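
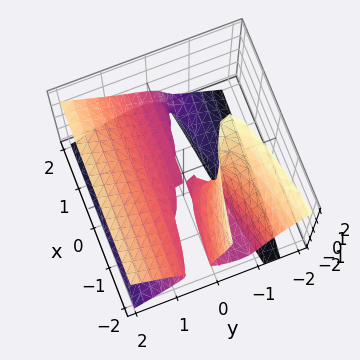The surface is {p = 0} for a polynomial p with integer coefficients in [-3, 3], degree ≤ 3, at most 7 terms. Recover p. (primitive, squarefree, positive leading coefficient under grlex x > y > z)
1. There are 2 components.
2. deg p = 3.
3. Against the integer gridlines: it meets the y-axis at y = 0 (among the integer gridlines); every point of the x-axis in the box is on the surface; it meets the z-axis at z = 0 (among the integer gridlines).
4. Solving for integer coefficients yields p as stated.

3*y^3 - 3*y*z^2 + x*y - x*z - 2*z^2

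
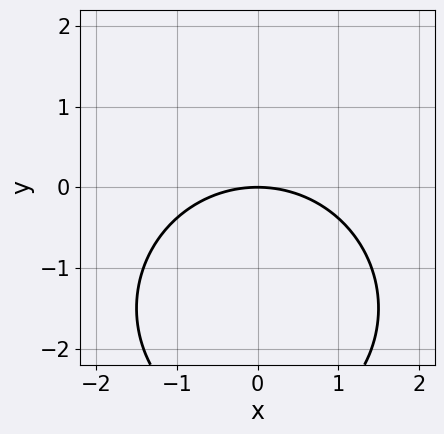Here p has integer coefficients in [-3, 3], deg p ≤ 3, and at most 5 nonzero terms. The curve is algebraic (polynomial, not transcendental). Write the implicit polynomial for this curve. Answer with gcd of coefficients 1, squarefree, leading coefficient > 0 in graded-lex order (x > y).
x^2 + y^2 + 3*y

deg p = 2.
Symmetries: it's symmetric under x → −x, forcing even powers of x.
From the axis intercepts and sections: one y-axis crossing is at y = 0; it crosses the x-axis at the gridline x = 0.
Fitting integer coefficients to these (and the overall shape) gives p.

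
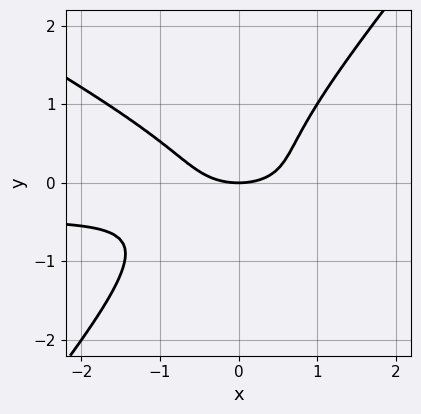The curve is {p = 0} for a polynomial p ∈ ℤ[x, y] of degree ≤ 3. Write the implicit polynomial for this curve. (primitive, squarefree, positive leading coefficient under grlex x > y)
2*x^2*y + 2*x*y^2 - 3*y^3 + x^2 - 2*y

(a) deg p = 3. No degree-2 curve has this shape.
(b) From the visible intercepts: it meets the y-axis at y = 0 (among the integer gridlines); it crosses the x-axis at the gridline x = 0.
(c) Putting this together gives p.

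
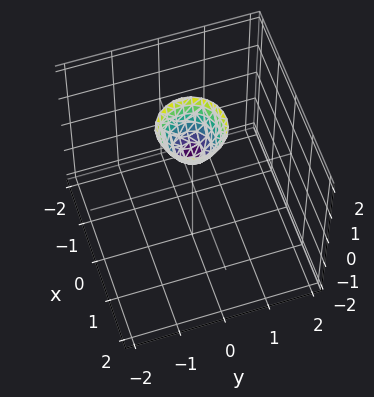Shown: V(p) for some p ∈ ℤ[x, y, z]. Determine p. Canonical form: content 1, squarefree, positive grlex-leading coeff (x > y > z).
First, deg p = 2. No degree-1 surface has this shape.
Then, symmetries: rotational symmetry about the z-axis ⇒ p depends on x, y only through x² + y².
Then, observable constraints: a circular section at z = 2 has radius between 0 and 1; it misses every integer gridline on the y-axis; the surface avoids every integer x-axis point in the box; it meets the z-axis at z = 1 (among the integer gridlines).
Finally, fitting integer coefficients to these (and the overall shape) gives p.

2*x^2 + 2*y^2 - z + 1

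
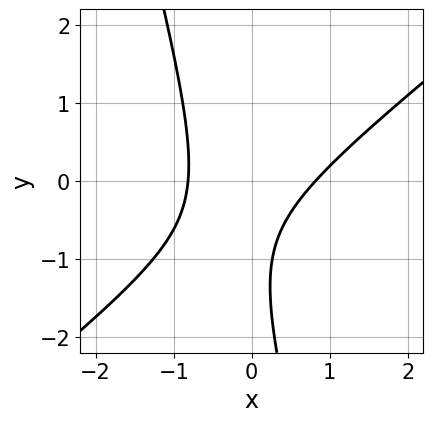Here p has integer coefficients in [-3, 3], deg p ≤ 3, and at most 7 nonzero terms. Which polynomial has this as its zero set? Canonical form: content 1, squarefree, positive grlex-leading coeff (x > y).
First, deg p = 2.
Then, reading off the gridlines: no y-intercept at any integer in the box.
Finally, the integer polynomial consistent with all of this is the stated p.

3*x^2 - 3*x*y - y^2 - 2*y - 2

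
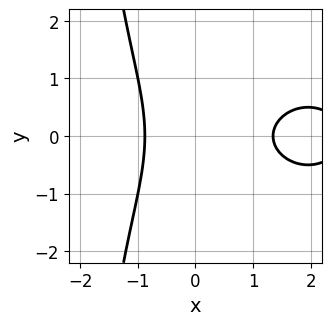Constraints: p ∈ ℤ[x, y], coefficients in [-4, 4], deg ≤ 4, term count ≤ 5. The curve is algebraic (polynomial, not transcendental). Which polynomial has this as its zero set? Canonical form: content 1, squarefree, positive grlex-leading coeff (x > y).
Degree: the shape is more complex than any degree-2 curve, so deg p = 3.
Symmetries: the y ↦ −y reflection is a symmetry, so y appears only in even powers.
Observable constraints: it misses every integer gridline on the y-axis.
These observations pin down the coefficients.

x^3 + x*y^2 - 3*x^2 + 2*y^2 + 3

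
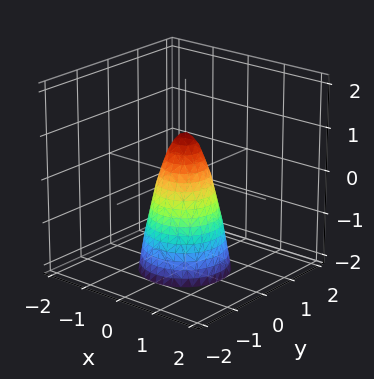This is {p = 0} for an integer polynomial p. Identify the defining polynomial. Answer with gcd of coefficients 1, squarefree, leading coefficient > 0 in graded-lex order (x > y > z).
Degree: a generic line meets the surface in up to 2 points, so deg p = 2.
Symmetries: rotational symmetry about the z-axis ⇒ p depends on x, y only through x² + y².
From the axis intercepts and sections: a circular section at z = -1 has radius between 0 and 1; one z-axis crossing is at z = 1.
Putting this together gives p.

3*x^2 + 3*y^2 + z - 1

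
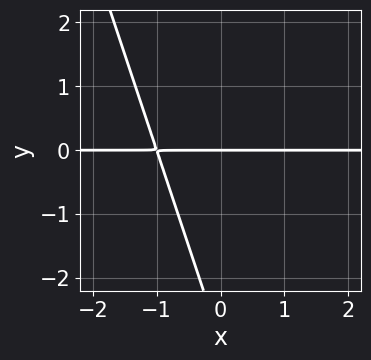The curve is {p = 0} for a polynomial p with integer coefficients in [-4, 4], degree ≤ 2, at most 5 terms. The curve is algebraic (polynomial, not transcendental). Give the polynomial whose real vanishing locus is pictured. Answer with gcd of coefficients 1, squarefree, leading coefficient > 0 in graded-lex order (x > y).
1. The degree is 2 — no degree-1 curve has this shape.
2. Against the integer gridlines: it crosses the y-axis at the gridline y = 0; every point of the x-axis in the box is on the curve.
3. Solving for integer coefficients yields p as stated.

3*x*y + y^2 + 3*y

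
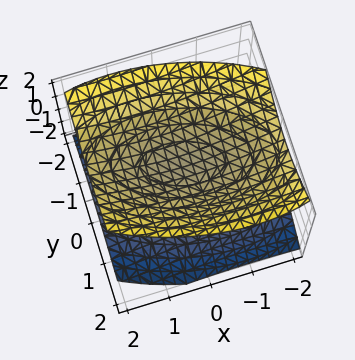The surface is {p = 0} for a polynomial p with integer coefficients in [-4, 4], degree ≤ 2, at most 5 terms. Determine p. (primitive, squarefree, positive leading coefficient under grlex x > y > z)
First, I count 2 distinct pieces. They look like related sheets of one shape, so recover p as a whole.
Then, the degree is 2 — a generic line meets the surface in up to 2 points.
Then, reading off the gridlines: it misses every integer gridline on the y-axis; it misses every integer gridline on the x-axis.
Finally, together with the visible shape, these determine p as stated.

x^2 + x*y + 3*y^2 - 3*z^2 + 1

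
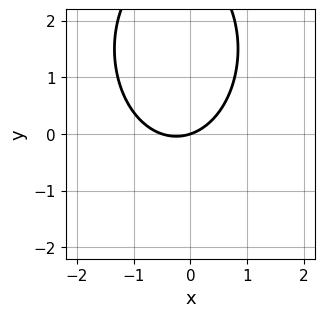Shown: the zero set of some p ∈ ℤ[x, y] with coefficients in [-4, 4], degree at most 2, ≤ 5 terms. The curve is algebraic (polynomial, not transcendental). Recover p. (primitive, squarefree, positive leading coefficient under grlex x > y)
2*x^2 + y^2 + x - 3*y

(a) deg p = 2. No degree-1 curve has this shape.
(b) From the visible intercepts: it meets the x-axis at x = 0 (among the integer gridlines); one y-axis crossing is at y = 0.
(c) Matching integer coefficients to the picture gives p.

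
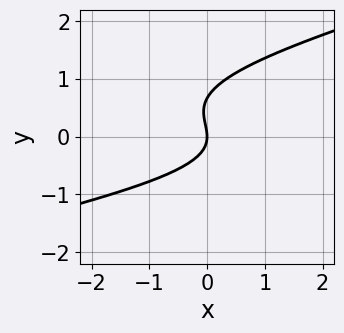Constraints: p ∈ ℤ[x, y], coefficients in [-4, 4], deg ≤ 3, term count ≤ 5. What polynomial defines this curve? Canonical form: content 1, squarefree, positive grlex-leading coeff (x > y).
x*y^2 - 3*y^3 + 2*y^2 + 2*x

Degree: no degree-2 curve has this shape, so deg p = 3.
Observable constraints: it crosses the y-axis at the gridline y = 0; one x-axis crossing is at x = 0.
Matching integer coefficients to the picture gives p.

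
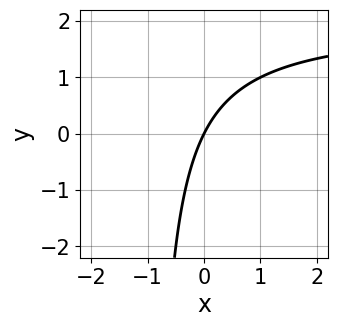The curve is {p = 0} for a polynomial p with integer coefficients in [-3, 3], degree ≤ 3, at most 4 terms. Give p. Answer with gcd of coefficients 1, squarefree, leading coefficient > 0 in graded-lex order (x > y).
x*y - 2*x + y

First, deg p = 2. No degree-1 curve has this shape.
Next, observable constraints: it crosses the x-axis at the gridline x = 0; one y-axis crossing is at y = 0.
Finally, these observations pin down the coefficients.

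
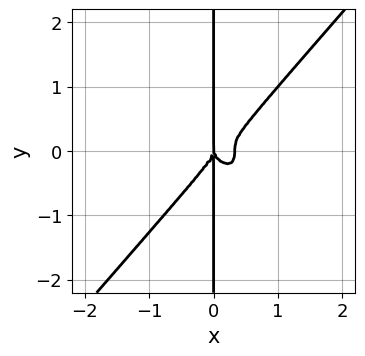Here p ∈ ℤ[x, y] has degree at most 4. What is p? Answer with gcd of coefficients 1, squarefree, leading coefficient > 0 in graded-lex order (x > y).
3*x^4 - 2*x*y^3 - x^3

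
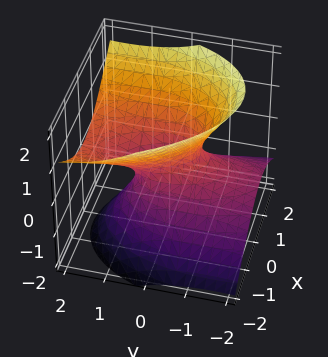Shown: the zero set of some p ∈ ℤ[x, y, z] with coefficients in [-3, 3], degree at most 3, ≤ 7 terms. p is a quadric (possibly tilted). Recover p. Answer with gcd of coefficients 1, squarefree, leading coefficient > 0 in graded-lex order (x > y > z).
(a) Degree: the shape is more complex than any degree-1 surface, so deg p = 2.
(b) From the visible intercepts: no z-intercept at any integer in the box; among the integer gridlines, it crosses the y-axis at y ∈ {-1, 1}.
(c) Matching integer coefficients to the picture gives p.

3*x^2 + x*y + y^2 - 3*y*z - 3*z^2 - 1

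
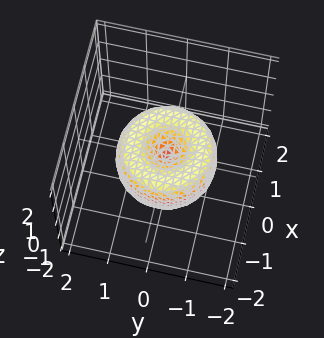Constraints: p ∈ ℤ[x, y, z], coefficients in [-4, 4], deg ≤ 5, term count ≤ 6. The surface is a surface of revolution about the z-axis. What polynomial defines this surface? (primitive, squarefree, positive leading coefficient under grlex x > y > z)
2*x^4 + 4*x^2*y^2 + 2*y^4 - 3*x^2 - 3*y^2 + 2*z^2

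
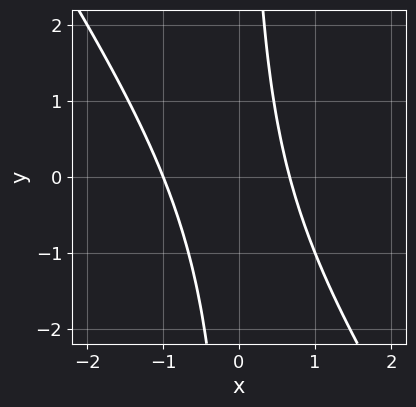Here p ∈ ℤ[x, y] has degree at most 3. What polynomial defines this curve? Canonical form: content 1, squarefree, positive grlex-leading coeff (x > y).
(a) Degree: a generic line meets the curve in up to 2 points, so deg p = 2.
(b) Observable constraints: no y-intercept at any integer in the box; one x-axis crossing is at x = -1.
(c) Matching integer coefficients to the picture gives p.

3*x^2 + 2*x*y + x - 2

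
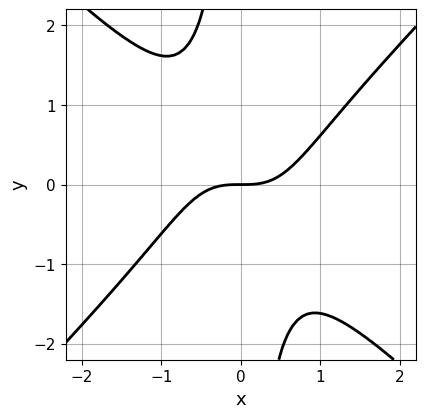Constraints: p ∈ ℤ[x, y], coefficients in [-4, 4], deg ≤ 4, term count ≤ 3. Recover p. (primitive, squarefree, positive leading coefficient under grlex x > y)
(a) Degree: no degree-2 curve has this shape, so deg p = 3.
(b) Checking where it meets the axes: it crosses the x-axis at the gridline x = 0; it meets the y-axis at y = 0 (among the integer gridlines).
(c) Putting this together gives p.

x^3 - x*y^2 - y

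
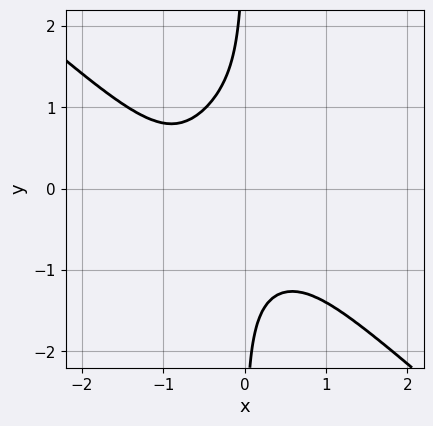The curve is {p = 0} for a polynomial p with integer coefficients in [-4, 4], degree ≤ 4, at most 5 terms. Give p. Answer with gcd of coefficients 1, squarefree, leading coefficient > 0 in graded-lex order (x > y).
2*x^4 + 3*x*y^3 - 3*x^2*y + 2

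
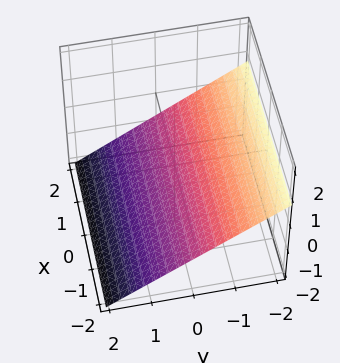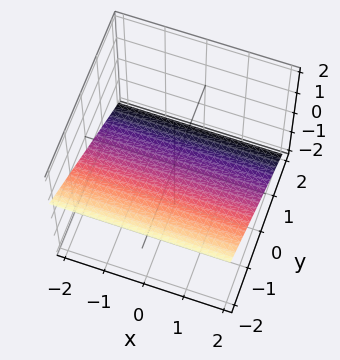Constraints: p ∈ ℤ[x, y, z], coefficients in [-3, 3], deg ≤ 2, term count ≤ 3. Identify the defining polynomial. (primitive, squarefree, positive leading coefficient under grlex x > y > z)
2*y + 3*z + 2

First, degree: every cross-section is a straight line — this is a plane, so deg p = 1.
Then, checking where it meets the axes: it misses every integer gridline on the x-axis; it crosses the y-axis at the gridline y = -1.
Finally, putting this together gives p.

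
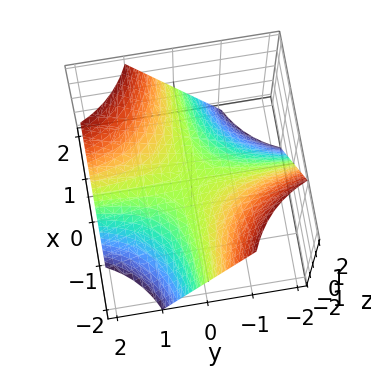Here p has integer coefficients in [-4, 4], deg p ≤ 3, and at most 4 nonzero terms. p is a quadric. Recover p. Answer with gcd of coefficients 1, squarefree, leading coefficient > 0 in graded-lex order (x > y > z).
x*y - z

First, degree: a saddle surface; a quadric, so deg p = 2.
Next, checking where it meets the axes: every point of the y-axis in the box is on the surface; it crosses the z-axis at the gridline z = 0; every point of the x-axis in the box is on the surface.
Finally, putting this together gives p.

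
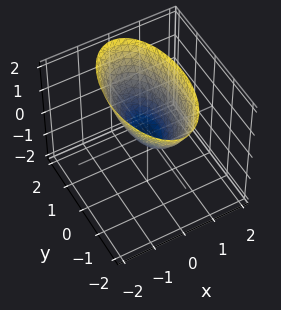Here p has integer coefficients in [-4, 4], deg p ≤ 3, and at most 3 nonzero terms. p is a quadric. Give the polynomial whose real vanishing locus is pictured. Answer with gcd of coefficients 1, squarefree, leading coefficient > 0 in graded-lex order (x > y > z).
3*x^2 + y^2 - 2*z

deg p = 2. A single bowl opening along one axis; a quadric.
Symmetries: mirror symmetry y ↦ −y ⇒ only even powers of y; the x ↦ −x reflection is a symmetry, so x appears only in even powers.
Observable constraints: it crosses the x-axis at the gridline x = 0; it crosses the z-axis at the gridline z = 0; one y-axis crossing is at y = 0.
Fitting integer coefficients to these (and the overall shape) gives p.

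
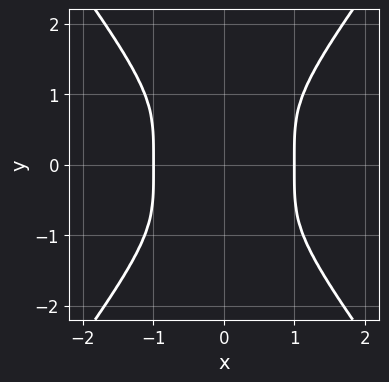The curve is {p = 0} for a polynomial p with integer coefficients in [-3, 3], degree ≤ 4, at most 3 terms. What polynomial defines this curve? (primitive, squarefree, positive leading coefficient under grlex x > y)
3*x^4 - y^4 - 3*x^2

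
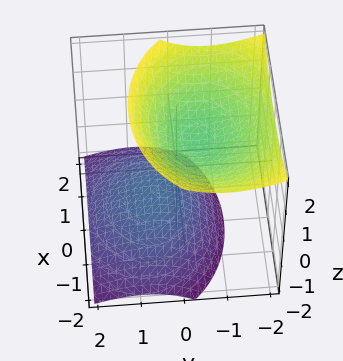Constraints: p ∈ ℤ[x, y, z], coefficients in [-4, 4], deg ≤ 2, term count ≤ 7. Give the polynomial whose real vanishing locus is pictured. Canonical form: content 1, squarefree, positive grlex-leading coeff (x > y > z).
(a) There are 2 components. They look like related sheets of one shape, so recover p as a whole.
(b) Degree: the shape is more complex than any degree-1 surface, so deg p = 2.
(c) Observable constraints: it misses every integer gridline on the x-axis; among the integer gridlines, it crosses the z-axis at z ∈ {-1, 1}; it misses every integer gridline on the y-axis.
(d) The integer polynomial consistent with all of this is the stated p.

2*x^2 + 3*y^2 + 3*y*z - 3*z^2 + 3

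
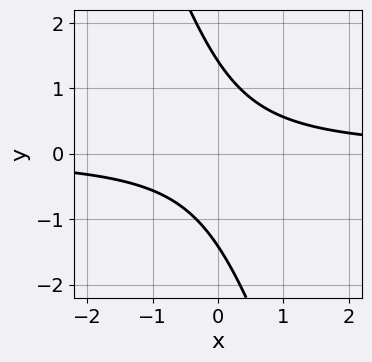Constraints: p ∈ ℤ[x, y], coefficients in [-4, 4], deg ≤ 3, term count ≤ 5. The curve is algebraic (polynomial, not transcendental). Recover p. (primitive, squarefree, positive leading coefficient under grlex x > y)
1. Degree: no degree-1 curve has this shape, so deg p = 2.
2. Checking where it meets the axes: the curve avoids every integer x-axis point in the box.
3. Putting this together gives p.

3*x*y + y^2 - 2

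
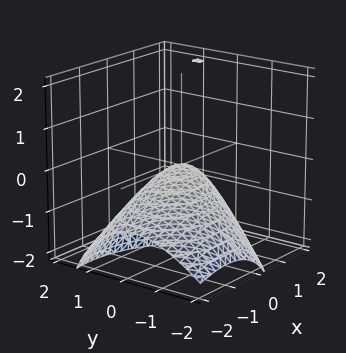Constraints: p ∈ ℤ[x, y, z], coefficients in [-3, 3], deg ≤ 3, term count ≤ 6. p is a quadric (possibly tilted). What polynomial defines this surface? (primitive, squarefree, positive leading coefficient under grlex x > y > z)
2*x^2 - 3*x*z + 3*y^2 - 2*y*z + 3*z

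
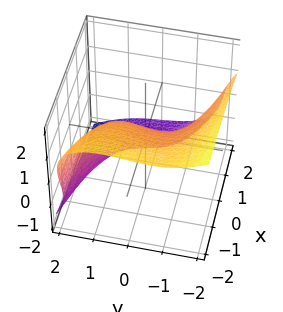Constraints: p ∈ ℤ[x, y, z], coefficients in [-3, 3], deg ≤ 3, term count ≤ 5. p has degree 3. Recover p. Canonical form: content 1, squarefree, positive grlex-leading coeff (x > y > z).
y^3 + 2*z^3 - y*z + 3*x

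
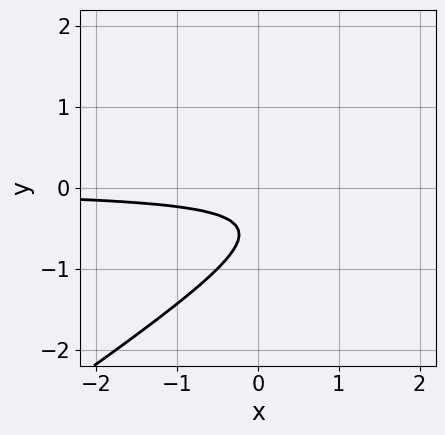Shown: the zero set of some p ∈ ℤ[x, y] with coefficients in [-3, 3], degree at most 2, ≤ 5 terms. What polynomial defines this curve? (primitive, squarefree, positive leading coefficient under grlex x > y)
deg p = 2. A generic line meets the curve in up to 2 points.
From the visible intercepts: it misses every integer gridline on the y-axis; the curve avoids every integer x-axis point in the box.
Putting this together gives p.

2*x*y - 3*y^2 - 3*y - 1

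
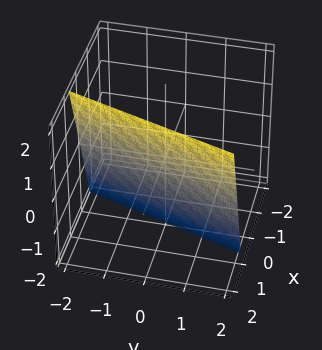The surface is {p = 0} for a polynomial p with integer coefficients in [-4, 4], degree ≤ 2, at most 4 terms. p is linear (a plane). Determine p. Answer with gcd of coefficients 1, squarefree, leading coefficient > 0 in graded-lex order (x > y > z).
(a) Degree: every cross-section is a straight line — this is a plane, so deg p = 1.
(b) Against the integer gridlines: it crosses the z-axis at the gridline z = -2; it meets the y-axis at y = -2 (among the integer gridlines).
(c) Fitting integer coefficients to these (and the overall shape) gives p.

3*x - y - z - 2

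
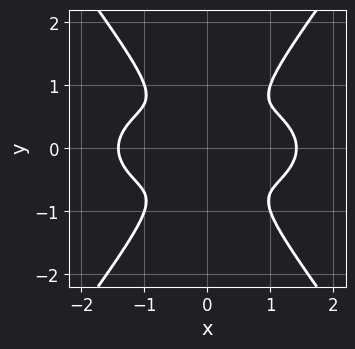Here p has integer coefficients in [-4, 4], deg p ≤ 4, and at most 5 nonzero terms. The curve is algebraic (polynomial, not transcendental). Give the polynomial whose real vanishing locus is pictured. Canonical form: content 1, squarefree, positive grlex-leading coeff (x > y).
(a) The degree is 4 — no degree-3 curve has this shape.
(b) Symmetries: it's symmetric under y → −y, forcing even powers of y; it's symmetric under x → −x, forcing even powers of x.
(c) Together with the visible shape, these determine p as stated.

x^4 + 3*x^2*y^2 - 2*y^4 - 2*x^2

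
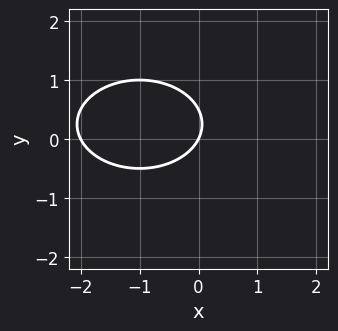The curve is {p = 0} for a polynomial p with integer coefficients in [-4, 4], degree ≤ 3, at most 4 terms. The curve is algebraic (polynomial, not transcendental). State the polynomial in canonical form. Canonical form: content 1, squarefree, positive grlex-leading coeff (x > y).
x^2 + 2*y^2 + 2*x - y

1. Degree: no degree-1 curve has this shape, so deg p = 2.
2. Checking where it meets the axes: the x-axis gridline crossings are at x ∈ {-2, 0}; one y-axis crossing is at y = 0.
3. Assembling these constraints gives the stated polynomial.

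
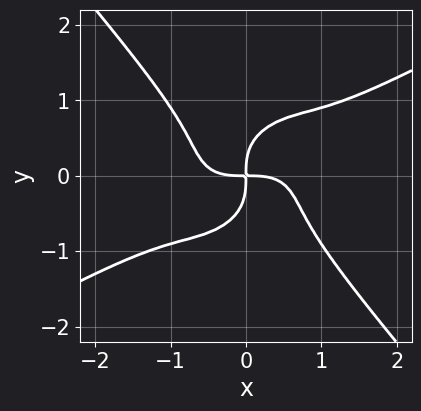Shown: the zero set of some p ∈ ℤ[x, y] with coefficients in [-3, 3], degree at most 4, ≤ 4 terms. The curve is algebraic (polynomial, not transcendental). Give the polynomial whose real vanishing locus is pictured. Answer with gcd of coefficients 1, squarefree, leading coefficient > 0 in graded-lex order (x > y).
deg p = 4. The shape is more complex than any degree-3 curve.
Checking where it meets the axes: it meets the y-axis at y = 0 (among the integer gridlines); one x-axis crossing is at x = 0.
The integer polynomial consistent with all of this is the stated p.

2*x^4 - 3*x^3*y - 3*y^4 + 3*x*y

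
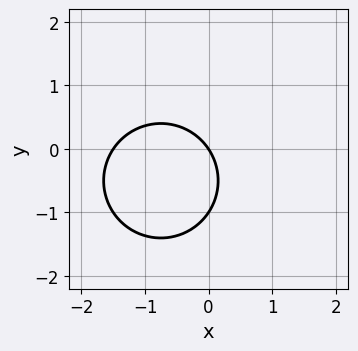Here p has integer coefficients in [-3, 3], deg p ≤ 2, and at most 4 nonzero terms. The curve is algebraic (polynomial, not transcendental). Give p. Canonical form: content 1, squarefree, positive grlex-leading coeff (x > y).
2*x^2 + 2*y^2 + 3*x + 2*y

The degree is 2 — no degree-1 curve has this shape.
From the axis intercepts and sections: it crosses the x-axis at the gridline x = 0; the y-axis gridline crossings are at y ∈ {-1, 0}.
The integer polynomial consistent with all of this is the stated p.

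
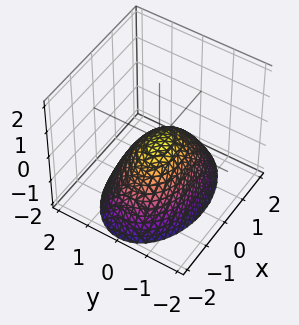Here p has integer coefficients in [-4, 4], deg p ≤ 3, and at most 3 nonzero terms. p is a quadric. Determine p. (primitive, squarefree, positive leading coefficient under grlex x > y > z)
1. Degree: a single bowl opening along one axis; a quadric, so deg p = 2.
2. Symmetries: the y ↦ −y reflection is a symmetry, so y appears only in even powers; it's symmetric under x → −x, forcing even powers of x.
3. Against the integer gridlines: it crosses the y-axis at the gridline y = 0; one x-axis crossing is at x = 0; it meets the z-axis at z = 0 (among the integer gridlines).
4. These observations pin down the coefficients.

x^2 + 2*y^2 + 2*z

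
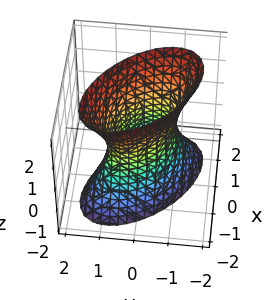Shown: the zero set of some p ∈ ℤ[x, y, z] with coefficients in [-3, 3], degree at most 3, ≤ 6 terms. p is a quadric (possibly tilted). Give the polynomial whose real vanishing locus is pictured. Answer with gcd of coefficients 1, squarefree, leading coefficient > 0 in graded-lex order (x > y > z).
3*x^2 + 3*x*y + 3*y^2 - z^2 - 2

Degree: a generic line meets the surface in up to 2 points, so deg p = 2.
Observable constraints: no z-intercept at any integer in the box.
Solving for integer coefficients yields p as stated.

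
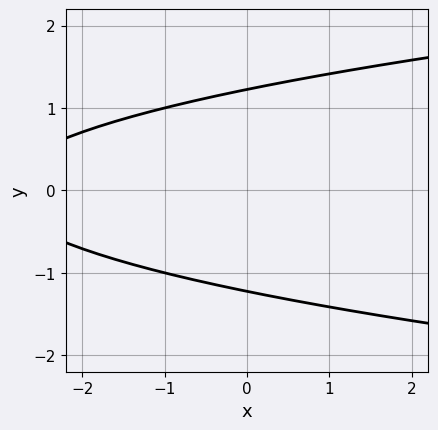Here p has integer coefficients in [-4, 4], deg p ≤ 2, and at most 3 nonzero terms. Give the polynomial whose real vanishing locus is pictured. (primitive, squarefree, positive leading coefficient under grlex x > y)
First, the degree is 2 — no degree-1 curve has this shape.
Next, symmetries: the y ↦ −y reflection is a symmetry, so y appears only in even powers.
Next, from the axis intercepts and sections: it misses every integer gridline on the x-axis.
Finally, assembling these constraints gives the stated polynomial.

2*y^2 - x - 3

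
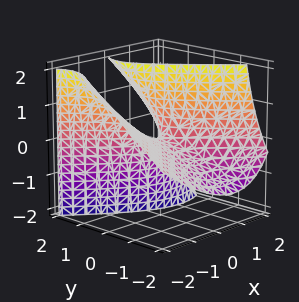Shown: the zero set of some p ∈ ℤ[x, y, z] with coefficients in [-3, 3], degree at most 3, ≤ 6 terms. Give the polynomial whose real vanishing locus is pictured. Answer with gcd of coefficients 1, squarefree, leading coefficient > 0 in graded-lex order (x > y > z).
2*x^2 + 2*x*z - 2*y^2 + 3*y*z - 2*z

(a) Degree: the shape is more complex than any degree-1 surface, so deg p = 2.
(b) Checking where it meets the axes: one x-axis crossing is at x = 0; one z-axis crossing is at z = 0; it crosses the y-axis at the gridline y = 0.
(c) The integer polynomial consistent with all of this is the stated p.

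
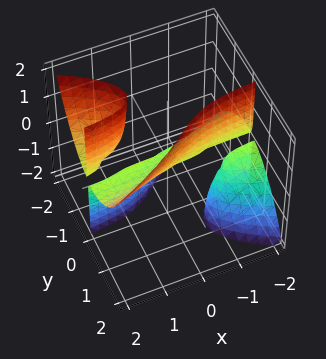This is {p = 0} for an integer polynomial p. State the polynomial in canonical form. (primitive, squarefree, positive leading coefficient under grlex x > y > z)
3*x*y*z - 3*y^3 + z

1. The picture has 3 separate pieces. They look like related sheets of one shape, so recover p as a whole.
2. The degree is 3 — the shape is more complex than any degree-2 surface.
3. Against the integer gridlines: one y-axis crossing is at y = 0; it crosses the z-axis at the gridline z = 0; the visible x-axis segment lies entirely on the surface.
4. Fitting integer coefficients to these (and the overall shape) gives p.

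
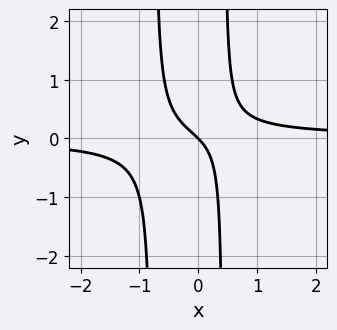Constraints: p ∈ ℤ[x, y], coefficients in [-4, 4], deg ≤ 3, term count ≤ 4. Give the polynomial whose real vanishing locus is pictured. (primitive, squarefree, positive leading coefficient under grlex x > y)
3*x^2*y + x*y - x - y

1. The degree is 3 — a generic line meets the curve in up to 3 points.
2. Observable constraints: it meets the x-axis at x = 0 (among the integer gridlines); it meets the y-axis at y = 0 (among the integer gridlines).
3. Assembling these constraints gives the stated polynomial.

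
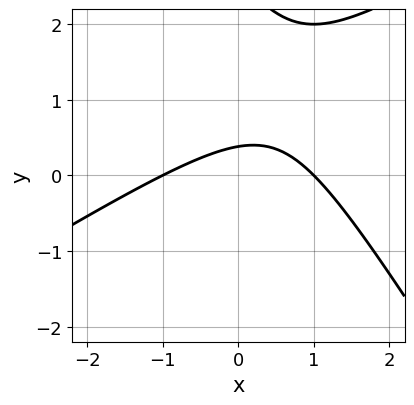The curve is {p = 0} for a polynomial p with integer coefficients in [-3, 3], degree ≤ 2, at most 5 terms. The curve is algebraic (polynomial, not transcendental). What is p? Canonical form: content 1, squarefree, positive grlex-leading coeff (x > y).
1. Degree: no degree-1 curve has this shape, so deg p = 2.
2. Checking where it meets the axes: among the integer gridlines, it crosses the x-axis at x ∈ {-1, 1}.
3. Matching integer coefficients to the picture gives p.

x^2 - x*y - y^2 + 3*y - 1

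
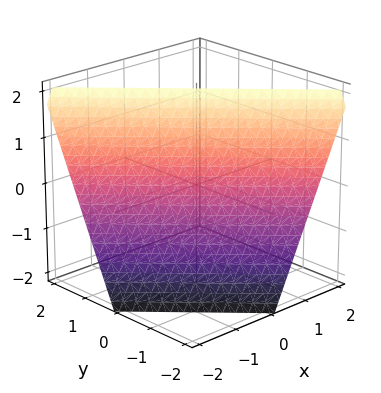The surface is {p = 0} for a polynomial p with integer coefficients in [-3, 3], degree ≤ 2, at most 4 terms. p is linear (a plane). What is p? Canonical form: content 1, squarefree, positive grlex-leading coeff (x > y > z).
2*x + 2*y - z + 2

First, degree: the surface is flat (a plane), so deg p = 1.
Then, from the visible intercepts: it crosses the y-axis at the gridline y = -1; it crosses the z-axis at the gridline z = 2; one x-axis crossing is at x = -1.
Finally, solving for integer coefficients yields p as stated.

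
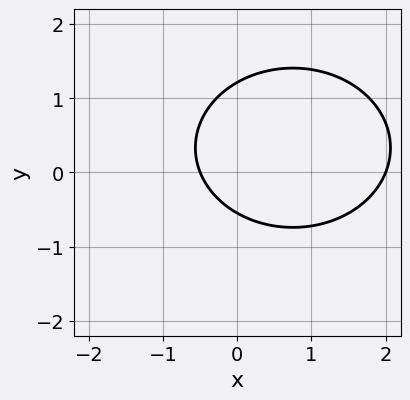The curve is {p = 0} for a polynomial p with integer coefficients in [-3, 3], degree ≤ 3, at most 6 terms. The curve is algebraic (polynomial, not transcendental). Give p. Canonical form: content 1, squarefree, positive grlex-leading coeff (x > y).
2*x^2 + 3*y^2 - 3*x - 2*y - 2

1. deg p = 2. No degree-1 curve has this shape.
2. Reading off the gridlines: it meets the x-axis at x = 2 (among the integer gridlines).
3. These observations pin down the coefficients.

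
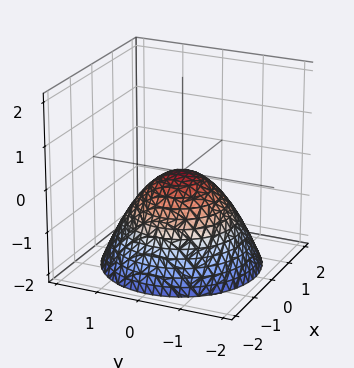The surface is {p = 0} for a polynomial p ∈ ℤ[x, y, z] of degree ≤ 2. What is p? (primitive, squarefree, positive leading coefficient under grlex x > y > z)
2*x^2 + 2*y^2 + 3*z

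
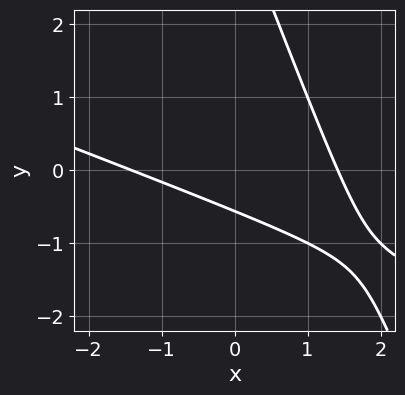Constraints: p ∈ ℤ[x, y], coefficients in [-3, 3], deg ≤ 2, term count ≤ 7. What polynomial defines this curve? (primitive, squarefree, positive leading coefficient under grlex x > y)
x^2 + 3*x*y + y^2 - 3*y - 2

(a) The degree is 2 — no degree-1 curve has this shape.
(b) Putting this together gives p.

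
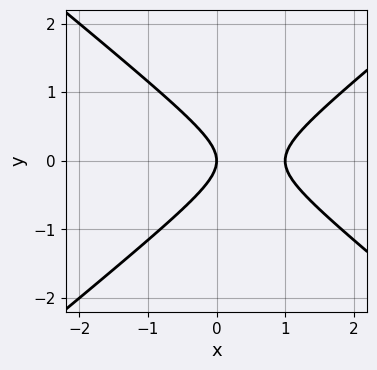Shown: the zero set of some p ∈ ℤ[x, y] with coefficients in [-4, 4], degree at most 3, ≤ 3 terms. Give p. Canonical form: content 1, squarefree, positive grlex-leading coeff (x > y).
2*x^2 - 3*y^2 - 2*x

(a) Degree: a generic line meets the curve in up to 2 points, so deg p = 2.
(b) Symmetries: mirror symmetry y ↦ −y ⇒ only even powers of y.
(c) From the axis intercepts and sections: one y-axis crossing is at y = 0; among the integer gridlines, it crosses the x-axis at x ∈ {0, 1}.
(d) Matching integer coefficients to the picture gives p.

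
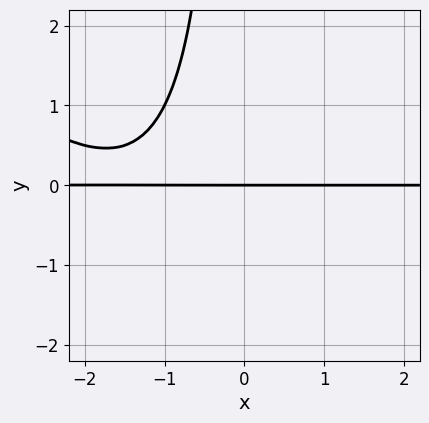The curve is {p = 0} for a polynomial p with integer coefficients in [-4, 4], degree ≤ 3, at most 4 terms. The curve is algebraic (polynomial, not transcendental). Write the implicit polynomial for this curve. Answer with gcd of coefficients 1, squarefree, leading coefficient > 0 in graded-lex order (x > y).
x^2*y + x*y^2 + 3*x*y + 3*y

First, deg p = 3. No degree-2 curve has this shape.
Next, from the visible intercepts: it crosses the y-axis at the gridline y = 0; every point of the x-axis in the box is on the curve.
Finally, putting this together gives p.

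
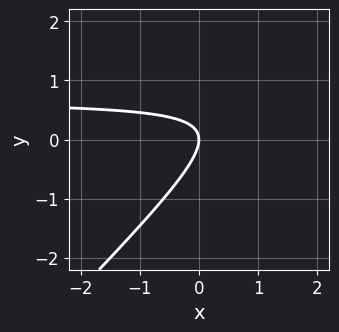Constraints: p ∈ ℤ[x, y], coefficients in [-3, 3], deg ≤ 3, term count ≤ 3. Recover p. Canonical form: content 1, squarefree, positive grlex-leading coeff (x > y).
3*x*y - 3*y^2 - 2*x

First, deg p = 2.
Next, reading off the gridlines: it meets the x-axis at x = 0 (among the integer gridlines); it meets the y-axis at y = 0 (among the integer gridlines).
Finally, matching integer coefficients to the picture gives p.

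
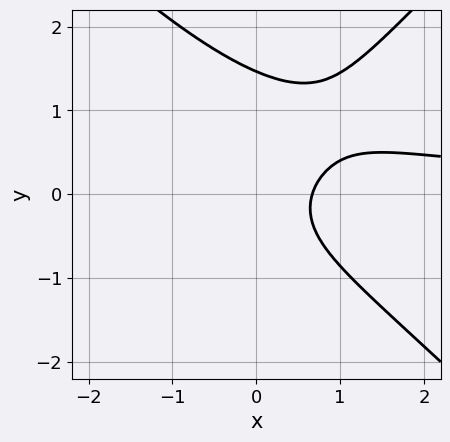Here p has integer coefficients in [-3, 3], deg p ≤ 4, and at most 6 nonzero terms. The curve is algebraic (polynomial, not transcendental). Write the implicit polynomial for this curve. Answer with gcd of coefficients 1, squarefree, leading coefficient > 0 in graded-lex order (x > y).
First, degree: a generic line meets the curve in up to 3 points, so deg p = 3.
Finally, putting this together gives p.

2*x^2*y - 2*y^3 + 2*y^2 - 3*x + 2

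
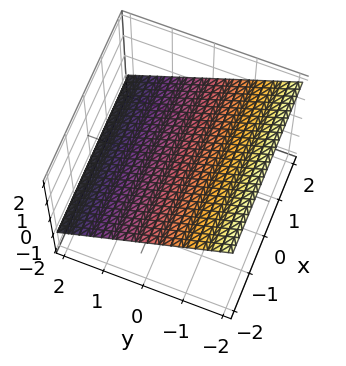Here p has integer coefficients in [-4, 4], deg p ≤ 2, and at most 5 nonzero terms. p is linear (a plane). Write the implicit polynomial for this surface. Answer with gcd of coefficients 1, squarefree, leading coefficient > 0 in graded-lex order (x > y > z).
First, the degree is 1 — every cross-section is a straight line — this is a plane.
Then, against the integer gridlines: it meets the y-axis at y = 1 (among the integer gridlines); it misses every integer gridline on the x-axis.
Finally, these observations pin down the coefficients.

2*y + 3*z - 2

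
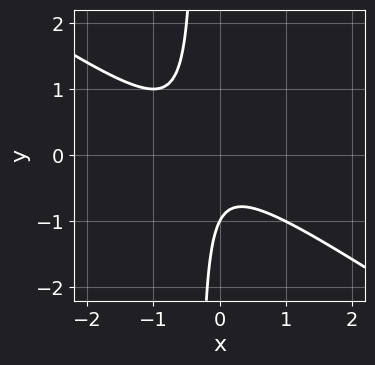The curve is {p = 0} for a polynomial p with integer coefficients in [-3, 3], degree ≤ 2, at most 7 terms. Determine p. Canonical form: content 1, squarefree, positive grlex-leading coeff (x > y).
(a) deg p = 2.
(b) Observable constraints: it crosses the y-axis at the gridline y = -1; the curve avoids every integer x-axis point in the box.
(c) Assembling these constraints gives the stated polynomial.

2*x^2 + 3*x*y + x + y + 1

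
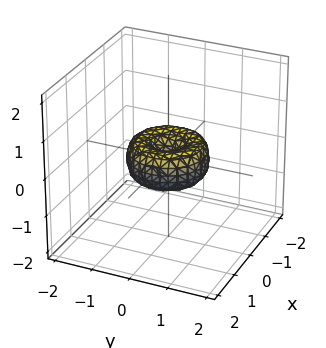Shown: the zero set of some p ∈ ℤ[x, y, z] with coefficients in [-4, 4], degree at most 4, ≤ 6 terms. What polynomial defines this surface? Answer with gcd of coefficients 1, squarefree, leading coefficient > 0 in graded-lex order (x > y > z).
x^4 + 2*x^2*y^2 + y^4 - x^2 - y^2 + z^2

(a) Degree: no degree-3 surface has this shape, so deg p = 4.
(b) Symmetries: rotational symmetry about the z-axis ⇒ p depends on x, y only through x² + y².
(c) Observable constraints: the x-axis gridline crossings are at x ∈ {-1, 0, 1}; it crosses the z-axis at the gridline z = 0; the y-axis gridline crossings are at y ∈ {-1, 0, 1}; a circular section at z = 0 has radius exactly 1.
(d) The integer polynomial consistent with all of this is the stated p.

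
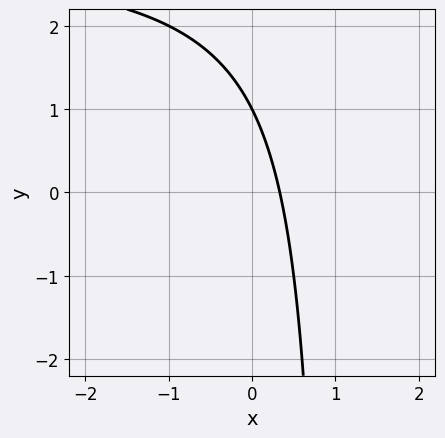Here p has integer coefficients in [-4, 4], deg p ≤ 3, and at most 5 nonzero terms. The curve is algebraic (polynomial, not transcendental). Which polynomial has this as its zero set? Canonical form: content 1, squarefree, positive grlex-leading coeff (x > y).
1. deg p = 2.
2. From the axis intercepts and sections: one y-axis crossing is at y = 1.
3. Putting this together gives p.

x*y - 3*x - y + 1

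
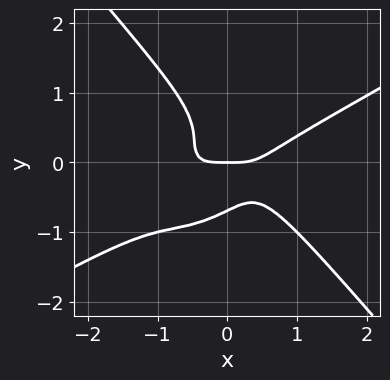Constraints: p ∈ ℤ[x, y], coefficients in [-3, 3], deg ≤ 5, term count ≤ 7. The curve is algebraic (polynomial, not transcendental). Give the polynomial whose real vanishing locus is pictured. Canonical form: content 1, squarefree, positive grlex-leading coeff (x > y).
1. The degree is 4 — no degree-3 curve has this shape.
2. Against the integer gridlines: it meets the x-axis at x = 0 (among the integer gridlines); it meets the y-axis at y = 0 (among the integer gridlines).
3. These observations pin down the coefficients.

2*x^4 - 3*x^3*y - 3*y^4 - 3*x*y^2 - y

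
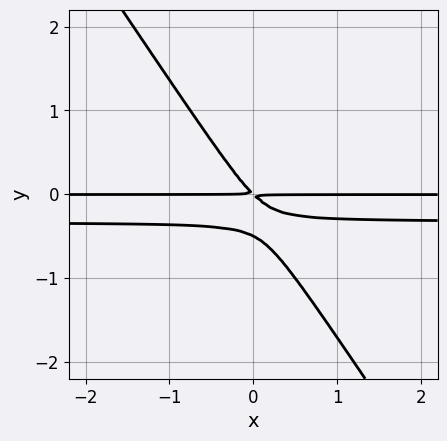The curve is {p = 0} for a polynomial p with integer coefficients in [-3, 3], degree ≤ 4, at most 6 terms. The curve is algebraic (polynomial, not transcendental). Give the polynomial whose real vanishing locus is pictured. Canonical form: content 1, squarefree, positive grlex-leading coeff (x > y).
First, degree: a generic line meets the curve in up to 3 points, so deg p = 3.
Then, observable constraints: the visible x-axis segment lies entirely on the curve.
Finally, putting this together gives p.

3*x*y^2 + 2*y^3 + x*y + y^2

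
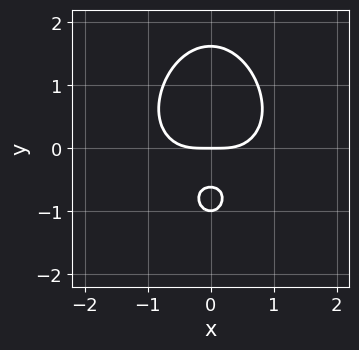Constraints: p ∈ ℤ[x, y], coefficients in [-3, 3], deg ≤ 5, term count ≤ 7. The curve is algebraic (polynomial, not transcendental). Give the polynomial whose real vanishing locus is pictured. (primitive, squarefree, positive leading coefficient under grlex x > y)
First, degree: the shape is more complex than any degree-3 curve, so deg p = 4.
Next, symmetries: it's symmetric under x → −x, forcing even powers of x.
Next, reading off the gridlines: one x-axis crossing is at x = 0; among the integer gridlines, it crosses the y-axis at y ∈ {-1, 0}.
Finally, matching integer coefficients to the picture gives p.

x^4 + 3*x^2*y^2 + y^4 - 2*y^2 - y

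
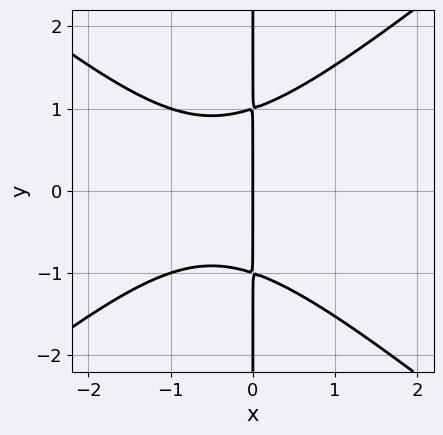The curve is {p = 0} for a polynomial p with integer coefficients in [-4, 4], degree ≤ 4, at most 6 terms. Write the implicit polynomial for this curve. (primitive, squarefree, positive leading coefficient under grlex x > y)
1. Degree: the shape is more complex than any degree-2 curve, so deg p = 3.
2. Symmetries: the y ↦ −y reflection is a symmetry, so y appears only in even powers.
3. Observable constraints: every point of the y-axis in the box is on the curve; it meets the x-axis at x = 0 (among the integer gridlines).
4. These observations pin down the coefficients.

2*x^3 - 3*x*y^2 + 2*x^2 + 3*x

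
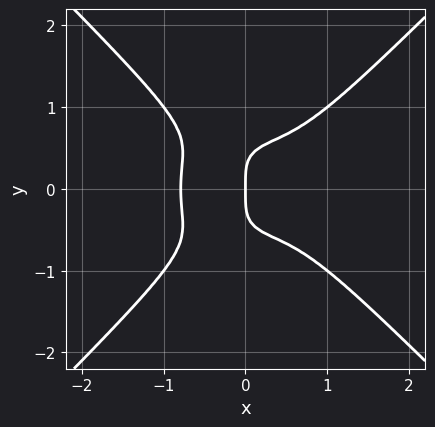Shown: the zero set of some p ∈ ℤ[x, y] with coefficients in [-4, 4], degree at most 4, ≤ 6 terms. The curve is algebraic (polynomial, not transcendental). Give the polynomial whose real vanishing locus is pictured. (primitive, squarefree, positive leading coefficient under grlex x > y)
2*x^4 - 2*y^4 - x*y^2 + x

(a) Degree: the shape is more complex than any degree-3 curve, so deg p = 4.
(b) Symmetries: the y ↦ −y reflection is a symmetry, so y appears only in even powers.
(c) From the axis intercepts and sections: one y-axis crossing is at y = 0; one x-axis crossing is at x = 0.
(d) These observations pin down the coefficients.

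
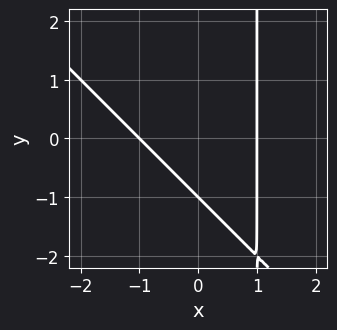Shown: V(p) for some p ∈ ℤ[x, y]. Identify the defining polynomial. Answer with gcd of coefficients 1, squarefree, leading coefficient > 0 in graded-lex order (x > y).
1. The degree is 2 — no degree-1 curve has this shape.
2. Reading off the gridlines: one y-axis crossing is at y = -1; among the integer gridlines, it crosses the x-axis at x ∈ {-1, 1}.
3. The integer polynomial consistent with all of this is the stated p.

x^2 + x*y - y - 1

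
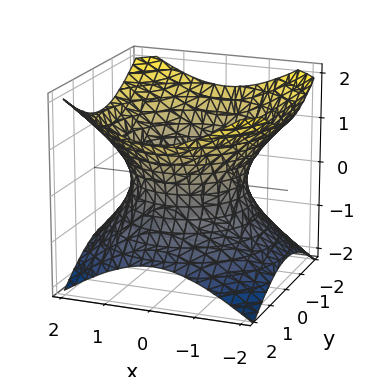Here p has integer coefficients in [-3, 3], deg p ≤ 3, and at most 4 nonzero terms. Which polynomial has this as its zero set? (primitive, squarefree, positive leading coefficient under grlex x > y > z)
2*x^2 + 2*y^2 - 3*z^2 - 3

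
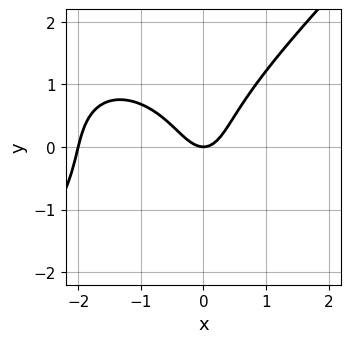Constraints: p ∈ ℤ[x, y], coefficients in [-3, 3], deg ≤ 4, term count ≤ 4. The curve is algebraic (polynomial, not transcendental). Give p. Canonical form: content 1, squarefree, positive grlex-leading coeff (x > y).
The degree is 3 — no degree-2 curve has this shape.
Checking where it meets the axes: among the integer gridlines, it crosses the x-axis at x ∈ {-2, 0}; it meets the y-axis at y = 0 (among the integer gridlines).
Assembling these constraints gives the stated polynomial.

x^3 - y^3 + 2*x^2 - y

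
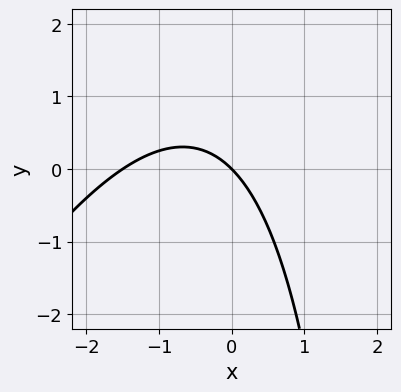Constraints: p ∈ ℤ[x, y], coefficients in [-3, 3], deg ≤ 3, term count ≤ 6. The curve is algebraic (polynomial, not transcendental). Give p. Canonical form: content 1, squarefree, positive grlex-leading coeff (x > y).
2*x^2 - x*y + 3*x + 3*y

1. The degree is 2 — a generic line meets the curve in up to 2 points.
2. From the visible intercepts: it meets the x-axis at x = 0 (among the integer gridlines); it crosses the y-axis at the gridline y = 0.
3. Together with the visible shape, these determine p as stated.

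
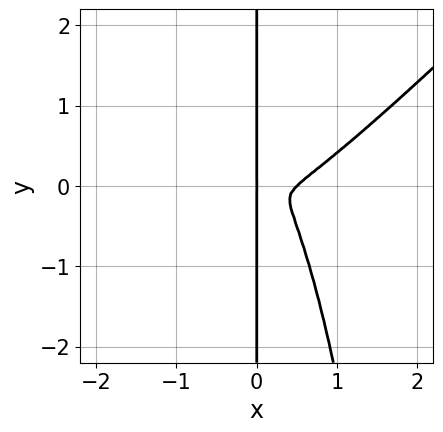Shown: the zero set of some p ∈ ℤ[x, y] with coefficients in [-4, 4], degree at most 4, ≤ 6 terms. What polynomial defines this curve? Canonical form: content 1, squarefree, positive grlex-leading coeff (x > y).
(a) Degree: the shape is more complex than any degree-3 curve, so deg p = 4.
(b) Against the integer gridlines: it crosses the x-axis at the gridline x = 0; every point of the y-axis in the box is on the curve.
(c) Together with the visible shape, these determine p as stated.

2*x^4 - 2*x^3*y - x^3 - x*y^2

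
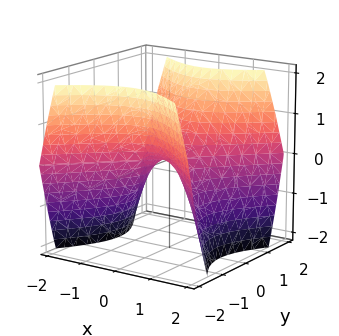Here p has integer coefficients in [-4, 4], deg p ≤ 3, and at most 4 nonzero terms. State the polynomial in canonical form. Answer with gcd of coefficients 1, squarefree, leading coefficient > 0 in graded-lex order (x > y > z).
1. deg p = 2.
2. Symmetries: the x ↦ −x reflection is a symmetry, so x appears only in even powers; mirror symmetry y ↦ −y ⇒ only even powers of y.
3. Reading off the gridlines: it meets the y-axis at y = 0 (among the integer gridlines); it crosses the z-axis at the gridline z = 0; one x-axis crossing is at x = 0.
4. Matching integer coefficients to the picture gives p.

x^2 - y^2 + z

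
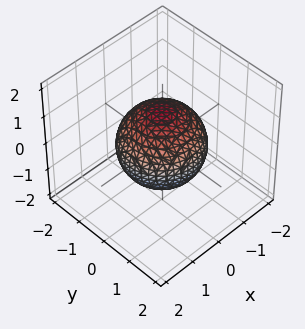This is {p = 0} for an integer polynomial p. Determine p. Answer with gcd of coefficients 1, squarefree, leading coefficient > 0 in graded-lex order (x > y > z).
2*x^2 + 2*y^2 + 2*z^2 - 3

First, degree: a closed, bounded, convex surface; a quadric, so deg p = 2.
Next, symmetries: the z ↦ −z reflection is a symmetry, so z appears only in even powers; the surface is invariant under rotation about z: p = q(x² + y², z).
Then, reading off the gridlines: a circular section at z = 1 has radius between 0 and 1.
Finally, these observations pin down the coefficients.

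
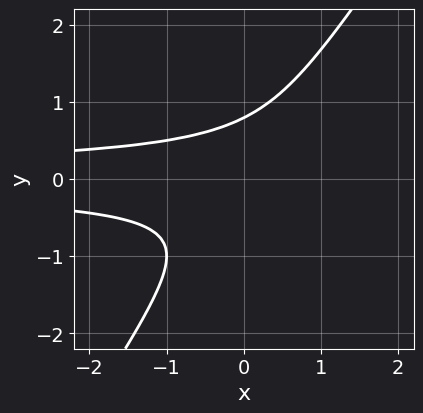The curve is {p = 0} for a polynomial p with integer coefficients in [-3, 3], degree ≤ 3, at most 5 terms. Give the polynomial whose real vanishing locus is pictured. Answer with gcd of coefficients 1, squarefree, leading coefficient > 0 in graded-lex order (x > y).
1. deg p = 3. A generic line meets the curve in up to 3 points.
2. Against the integer gridlines: it misses every integer gridline on the x-axis.
3. Assembling these constraints gives the stated polynomial.

3*x*y^2 - 2*y^3 + 1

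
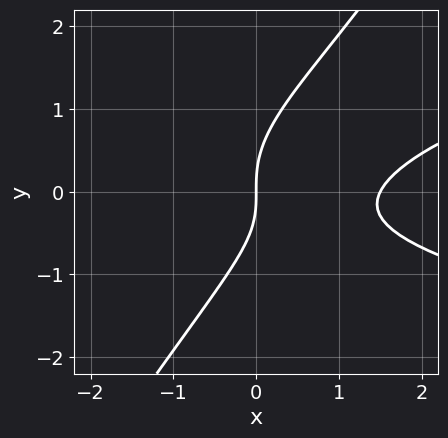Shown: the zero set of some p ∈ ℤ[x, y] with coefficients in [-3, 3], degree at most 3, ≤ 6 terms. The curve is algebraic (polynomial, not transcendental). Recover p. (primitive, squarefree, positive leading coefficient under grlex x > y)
First, degree: no degree-2 curve has this shape, so deg p = 3.
Next, reading off the gridlines: it meets the y-axis at y = 0 (among the integer gridlines); one x-axis crossing is at x = 0.
Finally, together with the visible shape, these determine p as stated.

3*x*y^2 - 2*y^3 - 2*x^2 + x*y + 3*x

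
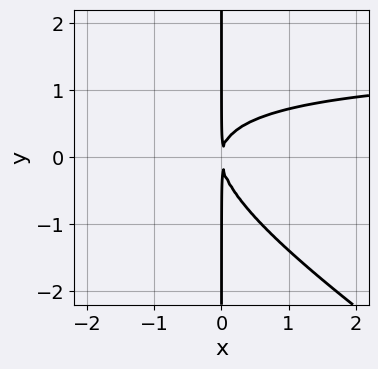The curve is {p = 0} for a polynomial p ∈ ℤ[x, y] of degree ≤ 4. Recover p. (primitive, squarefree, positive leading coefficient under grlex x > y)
2*x^2*y + 3*x*y^2 - 3*x^2

The degree is 3 — no degree-2 curve has this shape.
Against the integer gridlines: the visible y-axis segment lies entirely on the curve.
These observations pin down the coefficients.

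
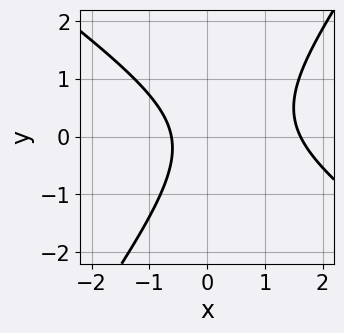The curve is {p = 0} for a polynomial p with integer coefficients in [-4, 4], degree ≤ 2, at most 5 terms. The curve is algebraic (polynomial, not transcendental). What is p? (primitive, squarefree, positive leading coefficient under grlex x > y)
3*x^2 + 2*x*y - 3*y^2 - 3*x - 3

1. Degree: the shape is more complex than any degree-1 curve, so deg p = 2.
2. Checking where it meets the axes: no y-intercept at any integer in the box.
3. Matching integer coefficients to the picture gives p.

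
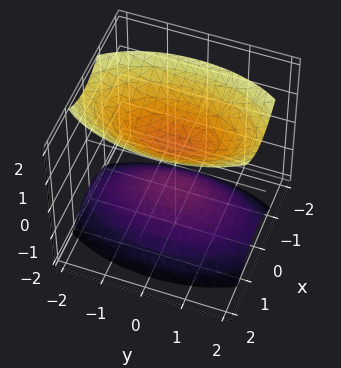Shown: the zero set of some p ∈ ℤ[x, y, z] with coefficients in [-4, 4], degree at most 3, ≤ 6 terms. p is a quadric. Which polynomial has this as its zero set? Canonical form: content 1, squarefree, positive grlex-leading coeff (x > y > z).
3*x^2 + y^2 - 2*z^2 + 1

1. I count 2 distinct pieces.
2. The degree is 2 — two separate bowl-shaped sheets opening away from each other; a quadric.
3. Symmetries: mirror symmetry z ↦ −z ⇒ only even powers of z; the x ↦ −x reflection is a symmetry, so x appears only in even powers; mirror symmetry y ↦ −y ⇒ only even powers of y.
4. Reading off the gridlines: it misses every integer gridline on the x-axis; no y-intercept at any integer in the box.
5. The integer polynomial consistent with all of this is the stated p.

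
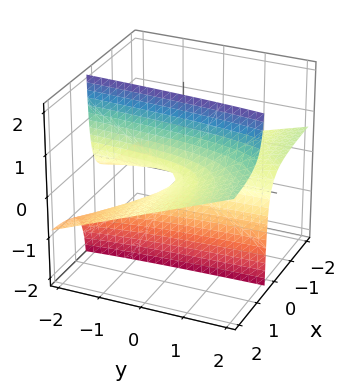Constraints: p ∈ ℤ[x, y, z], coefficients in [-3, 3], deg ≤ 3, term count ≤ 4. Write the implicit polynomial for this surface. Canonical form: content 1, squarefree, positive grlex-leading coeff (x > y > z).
1. The degree is 2 — a generic line meets the surface in up to 2 points.
2. Observable constraints: one z-axis crossing is at z = 0; the visible x-axis segment lies entirely on the surface; every point of the y-axis in the box is on the surface.
3. Putting this together gives p.

x*y - 3*x*z + z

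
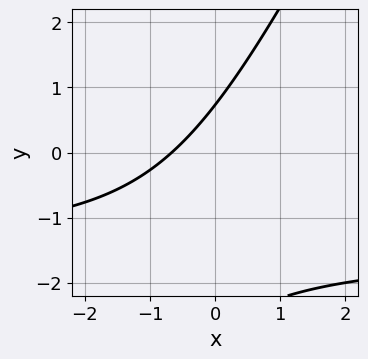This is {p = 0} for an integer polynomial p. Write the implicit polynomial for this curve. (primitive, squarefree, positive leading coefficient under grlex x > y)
deg p = 2.
Matching integer coefficients to the picture gives p.

2*x*y - y^2 + 3*x - 2*y + 2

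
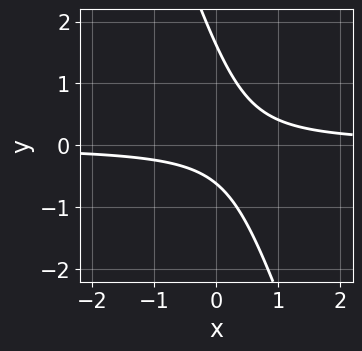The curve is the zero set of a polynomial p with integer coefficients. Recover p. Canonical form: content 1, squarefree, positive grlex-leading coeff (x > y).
3*x*y + y^2 - y - 1

1. Degree: no degree-1 curve has this shape, so deg p = 2.
2. From the axis intercepts and sections: it misses every integer gridline on the x-axis.
3. The integer polynomial consistent with all of this is the stated p.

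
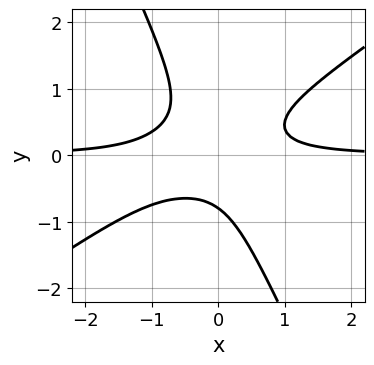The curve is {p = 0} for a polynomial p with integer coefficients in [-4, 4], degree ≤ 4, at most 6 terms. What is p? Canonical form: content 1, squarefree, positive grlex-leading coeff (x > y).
3*x^2*y - 3*x*y^2 - 2*y^3 + x*y - 1

First, deg p = 3.
Then, observable constraints: no x-intercept at any integer in the box.
Finally, solving for integer coefficients yields p as stated.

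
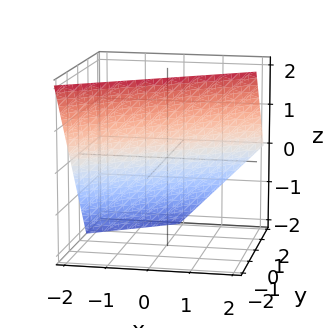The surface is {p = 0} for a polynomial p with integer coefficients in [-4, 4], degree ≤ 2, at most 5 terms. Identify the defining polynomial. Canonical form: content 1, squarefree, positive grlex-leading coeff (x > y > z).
1. The degree is 1 — every cross-section is a straight line — this is a plane.
2. Against the integer gridlines: one z-axis crossing is at z = 1; it meets the x-axis at x = -1 (among the integer gridlines).
3. Fitting integer coefficients to these (and the overall shape) gives p.

2*x - 3*y - 2*z + 2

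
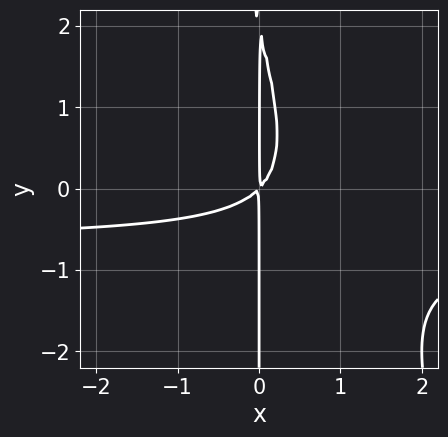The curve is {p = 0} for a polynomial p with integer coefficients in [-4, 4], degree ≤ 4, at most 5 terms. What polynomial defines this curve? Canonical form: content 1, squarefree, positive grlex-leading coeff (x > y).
3*x^2*y + x*y^2 + 2*x^2 - 2*x*y

The degree is 3 — a generic line meets the curve in up to 3 points.
Reading off the gridlines: every point of the y-axis in the box is on the curve.
Matching integer coefficients to the picture gives p.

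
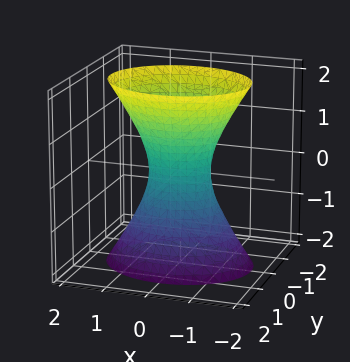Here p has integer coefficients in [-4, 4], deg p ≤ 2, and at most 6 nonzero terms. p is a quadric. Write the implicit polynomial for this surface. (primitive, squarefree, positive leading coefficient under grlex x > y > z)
2*x^2 + 3*y^2 - z^2 - 1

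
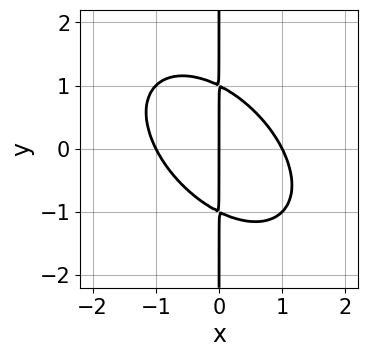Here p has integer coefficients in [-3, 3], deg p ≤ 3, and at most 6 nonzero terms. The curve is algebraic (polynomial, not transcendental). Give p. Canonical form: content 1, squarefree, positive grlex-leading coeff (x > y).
x^3 + x^2*y + x*y^2 - x

1. The degree is 3 — no degree-2 curve has this shape.
2. From the axis intercepts and sections: every point of the y-axis in the box is on the curve; the x-axis gridline crossings are at x ∈ {-1, 0, 1}.
3. The integer polynomial consistent with all of this is the stated p.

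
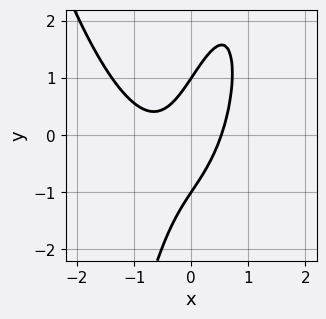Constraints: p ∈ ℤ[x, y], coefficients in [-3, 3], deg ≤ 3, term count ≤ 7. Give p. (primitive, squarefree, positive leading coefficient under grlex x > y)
1. Degree: the shape is more complex than any degree-2 curve, so deg p = 3.
2. Reading off the gridlines: among the integer gridlines, it crosses the y-axis at y ∈ {-1, 1}.
3. Solving for integer coefficients yields p as stated.

3*x^3 + 2*x^2 - 3*x*y + y^2 - 1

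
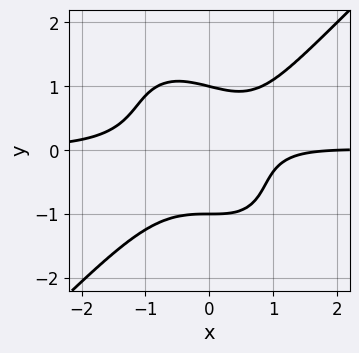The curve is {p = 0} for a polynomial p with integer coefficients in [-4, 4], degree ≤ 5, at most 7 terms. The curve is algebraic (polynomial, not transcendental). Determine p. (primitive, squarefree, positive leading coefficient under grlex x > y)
Degree: the shape is more complex than any degree-3 curve, so deg p = 4.
Against the integer gridlines: one x-axis crossing is at x = 2; the y-axis gridline crossings are at y ∈ {-1, 1}.
The integer polynomial consistent with all of this is the stated p.

3*x^3*y - x*y^3 - 2*y^4 - x + 2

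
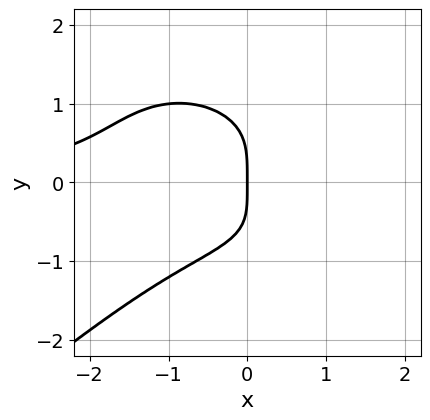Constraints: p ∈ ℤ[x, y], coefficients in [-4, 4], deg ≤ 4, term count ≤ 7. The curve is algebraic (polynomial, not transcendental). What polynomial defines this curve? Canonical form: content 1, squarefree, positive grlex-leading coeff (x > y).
x^3*y - 2*y^4 - x^2*y - x*y - 3*x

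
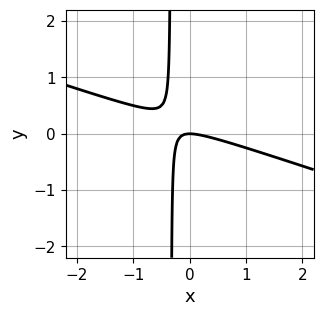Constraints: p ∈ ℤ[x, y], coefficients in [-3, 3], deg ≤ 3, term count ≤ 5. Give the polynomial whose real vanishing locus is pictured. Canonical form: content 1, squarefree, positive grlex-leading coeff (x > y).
1. deg p = 2. The shape is more complex than any degree-1 curve.
2. Observable constraints: it crosses the y-axis at the gridline y = 0; it crosses the x-axis at the gridline x = 0.
3. Solving for integer coefficients yields p as stated.

x^2 + 3*x*y + y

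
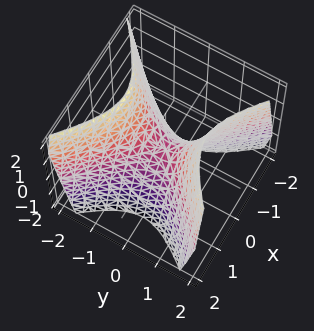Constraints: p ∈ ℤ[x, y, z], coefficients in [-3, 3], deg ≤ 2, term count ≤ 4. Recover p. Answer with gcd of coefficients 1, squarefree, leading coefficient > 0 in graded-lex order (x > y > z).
Degree: a hyperbolic paraboloid; a quadric, so deg p = 2.
Symmetries: mirror symmetry y ↦ −y ⇒ only even powers of y; the x ↦ −x reflection is a symmetry, so x appears only in even powers.
Observable constraints: it crosses the y-axis at the gridline y = 0; it meets the z-axis at z = 0 (among the integer gridlines).
The integer polynomial consistent with all of this is the stated p.

3*x^2 - 3*y^2 + 2*z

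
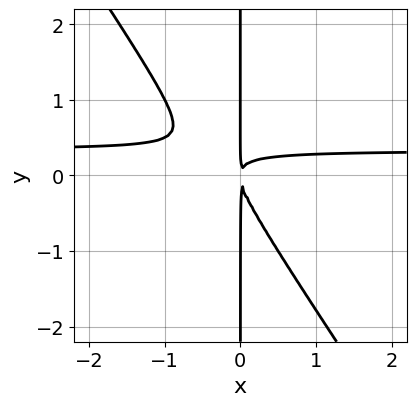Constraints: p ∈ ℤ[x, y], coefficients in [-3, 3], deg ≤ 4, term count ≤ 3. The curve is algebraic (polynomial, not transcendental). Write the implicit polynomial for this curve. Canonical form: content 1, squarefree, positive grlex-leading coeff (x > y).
3*x^2*y + 2*x*y^2 - x^2

The degree is 3 — a generic line meets the curve in up to 3 points.
From the axis intercepts and sections: every point of the y-axis in the box is on the curve.
Matching integer coefficients to the picture gives p.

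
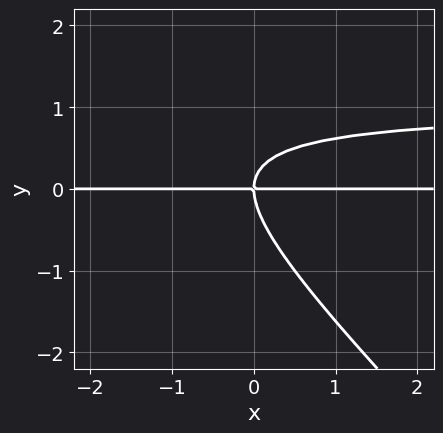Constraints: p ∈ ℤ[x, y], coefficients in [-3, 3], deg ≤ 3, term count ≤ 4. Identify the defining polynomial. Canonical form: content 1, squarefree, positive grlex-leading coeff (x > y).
x*y^2 + y^3 - x*y

1. deg p = 3. A generic line meets the curve in up to 3 points.
2. Against the integer gridlines: one y-axis crossing is at y = 0; the visible x-axis segment lies entirely on the curve.
3. These observations pin down the coefficients.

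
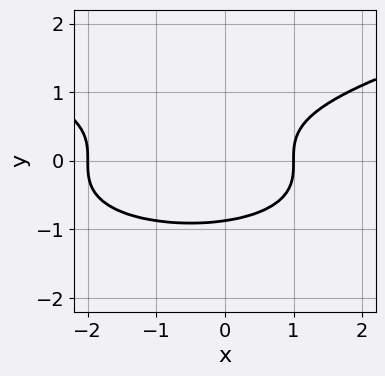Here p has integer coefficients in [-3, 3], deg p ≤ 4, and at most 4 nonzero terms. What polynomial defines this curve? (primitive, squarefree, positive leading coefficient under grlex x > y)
1. The degree is 3 — the shape is more complex than any degree-2 curve.
2. Against the integer gridlines: among the integer gridlines, it crosses the x-axis at x ∈ {-2, 1}.
3. Putting this together gives p.

3*y^3 - x^2 - x + 2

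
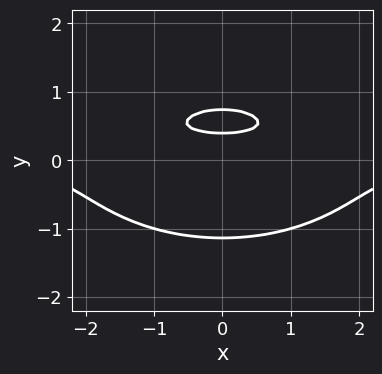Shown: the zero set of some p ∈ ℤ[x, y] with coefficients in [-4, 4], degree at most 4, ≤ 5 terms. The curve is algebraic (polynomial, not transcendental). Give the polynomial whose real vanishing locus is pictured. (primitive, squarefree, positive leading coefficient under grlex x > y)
x^2*y + 3*y^3 - 3*y + 1

(a) deg p = 3. No degree-2 curve has this shape.
(b) Symmetries: it's symmetric under x → −x, forcing even powers of x.
(c) From the axis intercepts and sections: no x-intercept at any integer in the box.
(d) These observations pin down the coefficients.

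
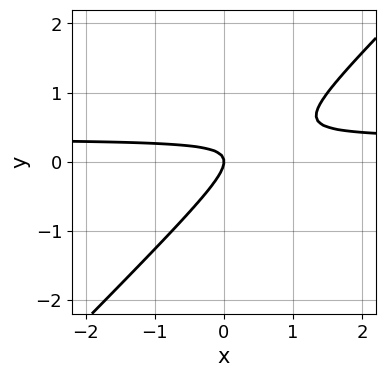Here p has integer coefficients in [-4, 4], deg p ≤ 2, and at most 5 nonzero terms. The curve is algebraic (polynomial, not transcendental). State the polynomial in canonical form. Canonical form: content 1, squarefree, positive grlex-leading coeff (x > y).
3*x*y - 3*y^2 - x

(a) Degree: a generic line meets the curve in up to 2 points, so deg p = 2.
(b) Checking where it meets the axes: one y-axis crossing is at y = 0; one x-axis crossing is at x = 0.
(c) Putting this together gives p.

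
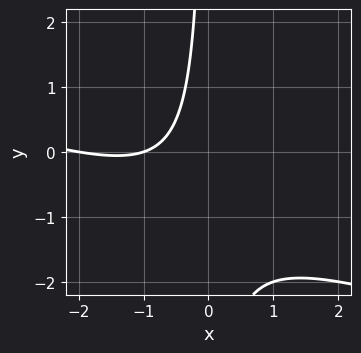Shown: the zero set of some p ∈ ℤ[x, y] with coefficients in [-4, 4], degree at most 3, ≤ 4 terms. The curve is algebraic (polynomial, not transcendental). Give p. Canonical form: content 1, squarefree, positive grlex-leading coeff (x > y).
x^2 + 3*x*y + 3*x + 2

(a) The degree is 2 — a generic line meets the curve in up to 2 points.
(b) Checking where it meets the axes: among the integer gridlines, it crosses the x-axis at x ∈ {-2, -1}; it misses every integer gridline on the y-axis.
(c) Putting this together gives p.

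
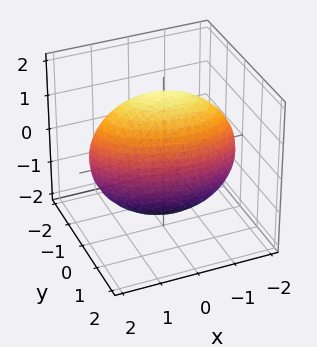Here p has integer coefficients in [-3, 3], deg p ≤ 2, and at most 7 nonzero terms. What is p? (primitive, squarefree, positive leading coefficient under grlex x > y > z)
1. Degree: the shape is more complex than any degree-1 surface, so deg p = 2.
2. From the visible intercepts: among the integer gridlines, it crosses the y-axis at y ∈ {-1, 1}.
3. The integer polynomial consistent with all of this is the stated p.

x^2 + x*y + 3*y^2 + z^2 - 3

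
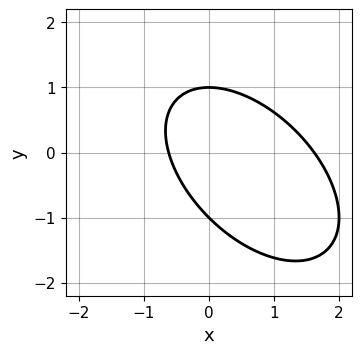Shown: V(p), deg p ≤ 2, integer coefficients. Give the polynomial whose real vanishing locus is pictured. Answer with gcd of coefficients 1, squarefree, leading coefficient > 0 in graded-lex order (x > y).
1. deg p = 2. No degree-1 curve has this shape.
2. Against the integer gridlines: the y-axis gridline crossings are at y ∈ {-1, 1}.
3. The integer polynomial consistent with all of this is the stated p.

x^2 + x*y + y^2 - x - 1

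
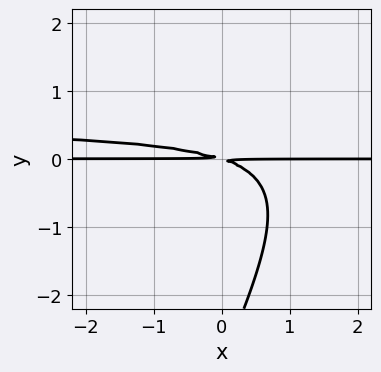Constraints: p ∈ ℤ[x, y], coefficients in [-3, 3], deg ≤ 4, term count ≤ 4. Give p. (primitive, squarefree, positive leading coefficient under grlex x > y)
2*x*y^2 - y^3 - x*y - 3*y^2

Degree: the shape is more complex than any degree-2 curve, so deg p = 3.
Observable constraints: the visible x-axis segment lies entirely on the curve.
Together with the visible shape, these determine p as stated.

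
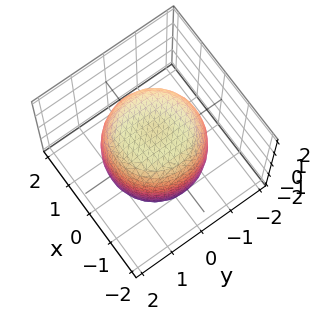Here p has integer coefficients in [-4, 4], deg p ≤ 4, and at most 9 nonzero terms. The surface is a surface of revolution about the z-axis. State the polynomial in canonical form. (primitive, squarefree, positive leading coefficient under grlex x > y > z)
x^4 + 2*x^2*y^2 + y^4 - x^2 - y^2 + z^2 - 2

deg p = 4.
By symmetry, every cross-section ⟂ z is a circle, so x, y appear only via x² + y².
From the axis intercepts and sections: a circular section at z = 0 has radius between 1 and 2.
Assembling these constraints gives the stated polynomial.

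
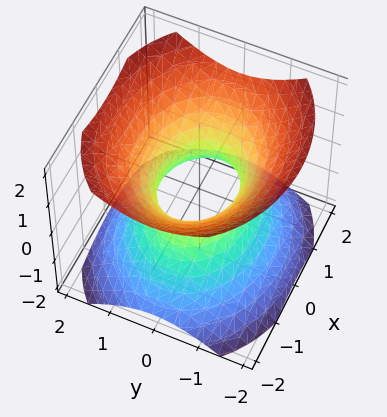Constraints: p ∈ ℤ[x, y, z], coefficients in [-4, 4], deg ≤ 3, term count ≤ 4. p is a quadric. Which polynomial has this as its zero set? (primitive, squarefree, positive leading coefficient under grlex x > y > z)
2*x^2 + 3*y^2 - 3*z^2 - 2

1. Degree: one connected sheet with a waist; a quadric, so deg p = 2.
2. Symmetries: the y ↦ −y reflection is a symmetry, so y appears only in even powers; mirror symmetry z ↦ −z ⇒ only even powers of z; it's symmetric under x → −x, forcing even powers of x.
3. Observable constraints: it misses every integer gridline on the z-axis; the x-axis gridline crossings are at x ∈ {-1, 1}.
4. These observations pin down the coefficients.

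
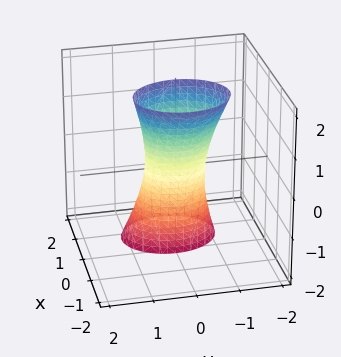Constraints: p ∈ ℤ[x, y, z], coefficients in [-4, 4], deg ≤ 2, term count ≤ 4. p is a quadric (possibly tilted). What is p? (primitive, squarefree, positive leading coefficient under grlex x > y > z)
3*x^2 + 2*x*z + 2*y^2 - 1

1. Degree: a generic line meets the surface in up to 2 points, so deg p = 2.
2. From the axis intercepts and sections: no z-intercept at any integer in the box.
3. Assembling these constraints gives the stated polynomial.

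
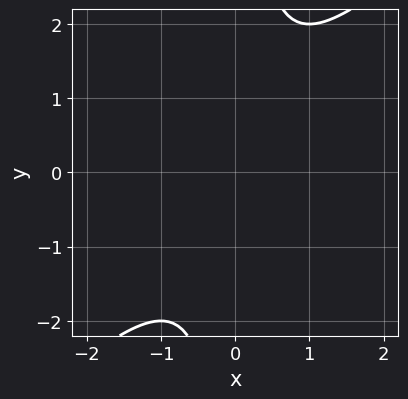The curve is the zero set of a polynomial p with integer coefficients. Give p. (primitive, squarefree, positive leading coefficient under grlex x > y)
1. The degree is 2 — a generic line meets the curve in up to 2 points.
2. Against the integer gridlines: the curve avoids every integer x-axis point in the box; no y-intercept at any integer in the box.
3. These observations pin down the coefficients.

x^2 - x*y + 1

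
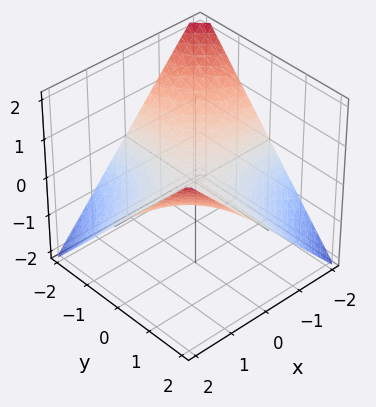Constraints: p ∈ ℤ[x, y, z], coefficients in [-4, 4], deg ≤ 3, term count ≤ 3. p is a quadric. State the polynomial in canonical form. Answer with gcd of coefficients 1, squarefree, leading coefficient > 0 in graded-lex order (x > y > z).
x*y - 2*z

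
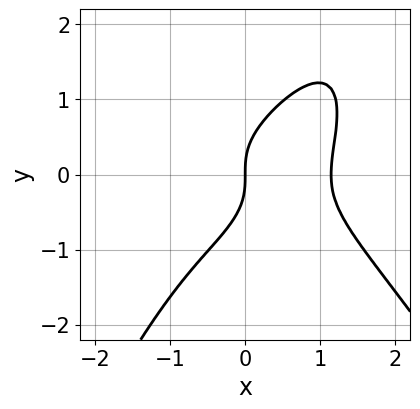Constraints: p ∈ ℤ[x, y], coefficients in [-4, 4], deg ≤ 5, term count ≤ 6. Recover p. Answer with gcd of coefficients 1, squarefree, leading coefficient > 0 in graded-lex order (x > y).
(a) Degree: the shape is more complex than any degree-3 curve, so deg p = 4.
(b) Against the integer gridlines: it meets the y-axis at y = 0 (among the integer gridlines); one x-axis crossing is at x = 0.
(c) The integer polynomial consistent with all of this is the stated p.

2*x^4 - 3*x*y^2 + 3*y^3 - 3*x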